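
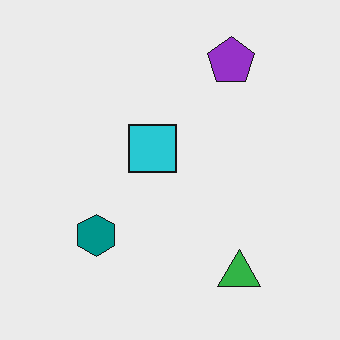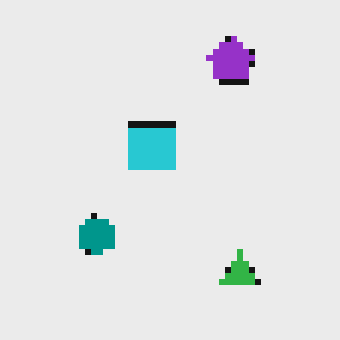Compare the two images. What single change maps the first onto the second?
The image was moderately pixelated.

Shapes are reduced to large square blocks; fine edges and outlines are lost — a downscale-then-upscale (mosaic) effect.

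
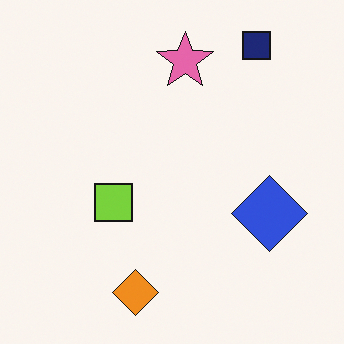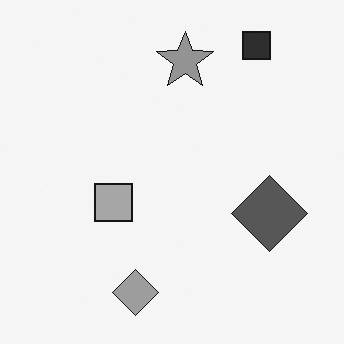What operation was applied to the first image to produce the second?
It was converted to grayscale.

All color is removed — every shape is now a shade of grey.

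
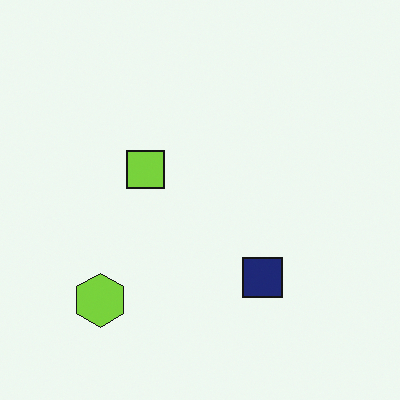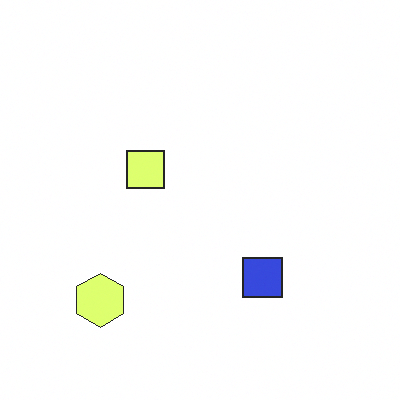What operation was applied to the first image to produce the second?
The transformation is: noticeably brightened.

Every pixel — background and shapes alike — is uniformly brightened.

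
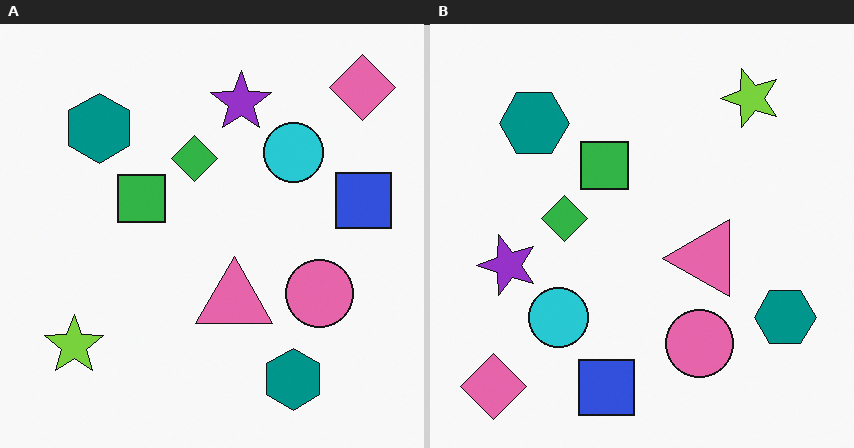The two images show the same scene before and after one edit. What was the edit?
The image was transposed (reflected across the top-left ↔ bottom-right diagonal).

Shapes have swapped their row and column positions — what was in the top-right is now in the bottom-left — a diagonal reflection.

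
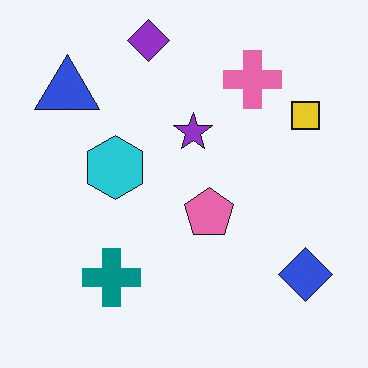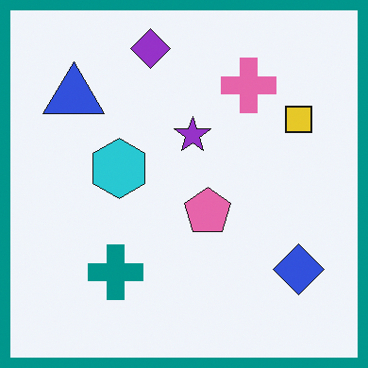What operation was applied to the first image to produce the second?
The second image is the first framed with a teal border.

A solid teal frame runs around the edge of the second image, with the content slightly shrunk inside it.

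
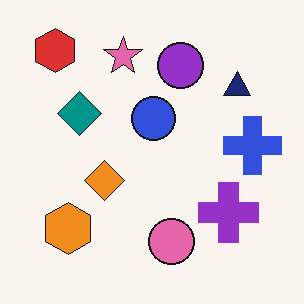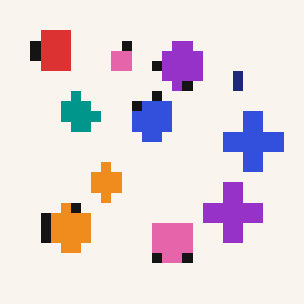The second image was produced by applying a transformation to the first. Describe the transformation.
Heavily pixelated into large blocks.

Shapes are reduced to large square blocks; fine edges and outlines are lost — a downscale-then-upscale (mosaic) effect.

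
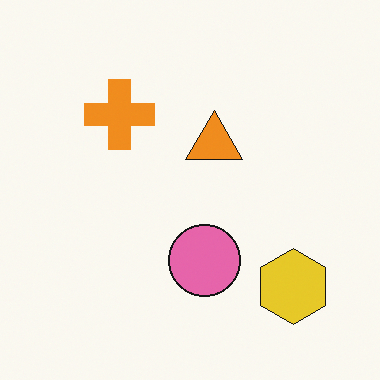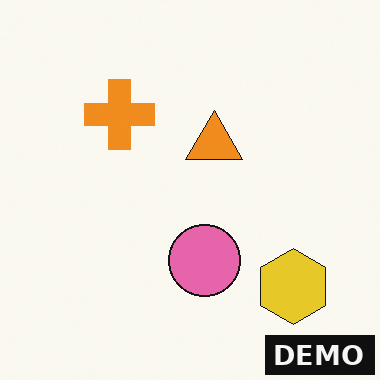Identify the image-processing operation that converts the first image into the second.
This is the original image watermarked with the text "DEMO" in the lower-right corner.

A dark label reading "DEMO" appears in the lower-right corner.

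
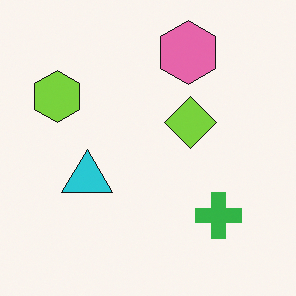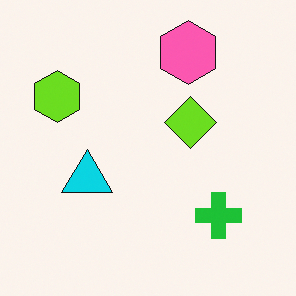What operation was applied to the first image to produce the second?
The second image is the first slightly oversaturated.

All colors are more vivid — a global saturation change.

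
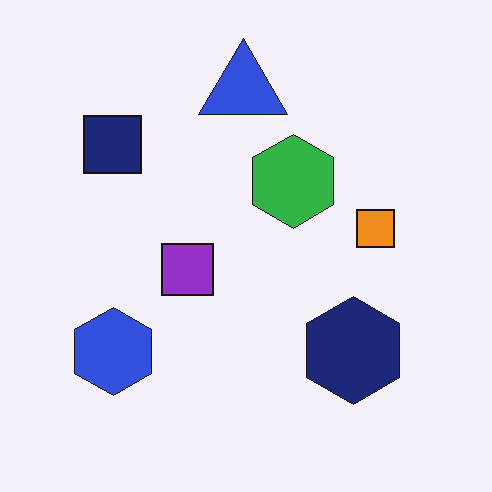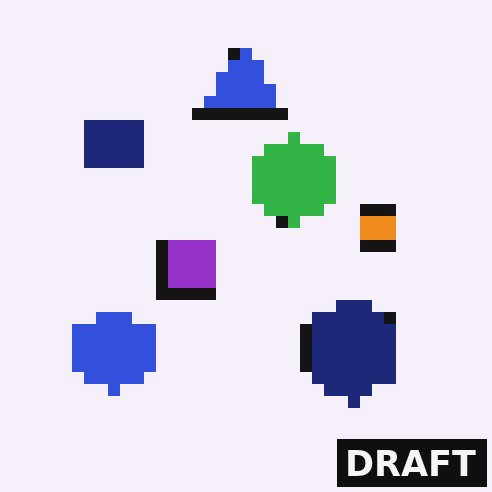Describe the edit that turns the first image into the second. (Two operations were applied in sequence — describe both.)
The image was coarsely pixelated, then watermarked with the text "DRAFT" in the lower-right corner.

Shapes are reduced to large square blocks; fine edges and outlines are lost — a downscale-then-upscale (mosaic) effect. A dark label reading "DRAFT" appears in the lower-right corner.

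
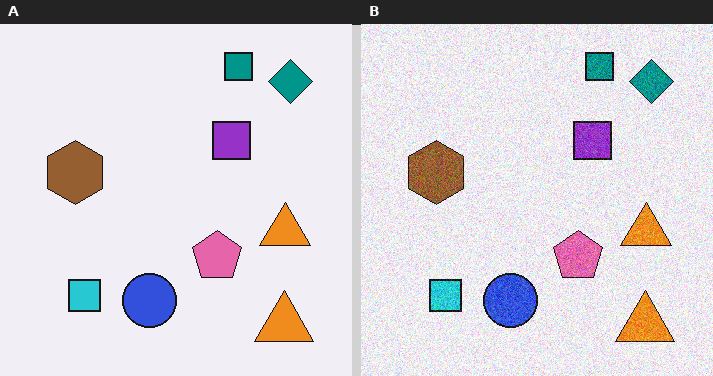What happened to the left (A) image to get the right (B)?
This is the original image degraded with moderate additive noise.

Random speckle covers the whole image, including the flat background.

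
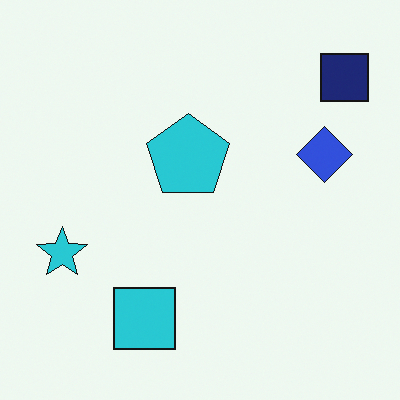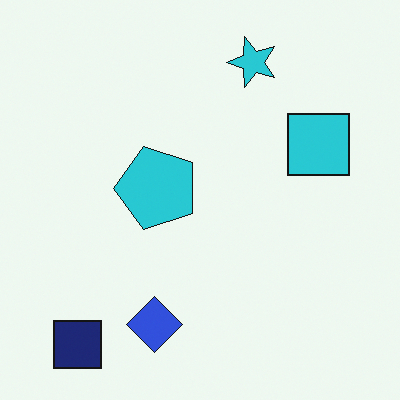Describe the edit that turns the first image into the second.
The transformation is: transposed (reflected across the top-left ↔ bottom-right diagonal).

Shapes have swapped their row and column positions — what was in the top-right is now in the bottom-left — a diagonal reflection.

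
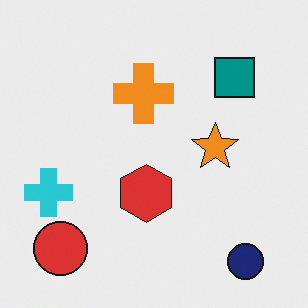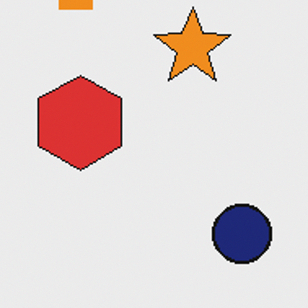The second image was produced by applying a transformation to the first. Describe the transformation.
This is the original image cropped tightly and scaled back up.

The visible shapes are larger and the field of view is narrower; shapes near the original edges may be partly or wholly outside the frame — a crop-and-rescale.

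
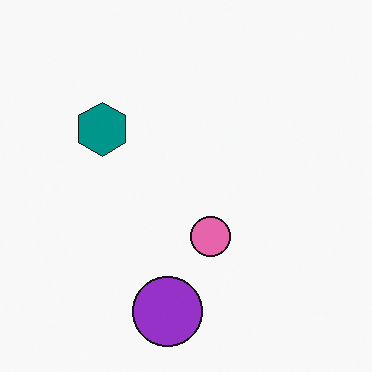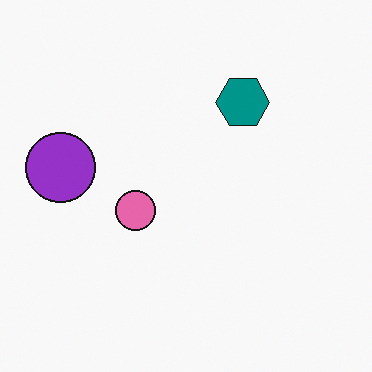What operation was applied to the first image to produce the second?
The second image is the first rotated 90° clockwise.

The purple circle sits in the bottom of the first image and the left of the second — consistent with a whole-image 90° clockwise rotation.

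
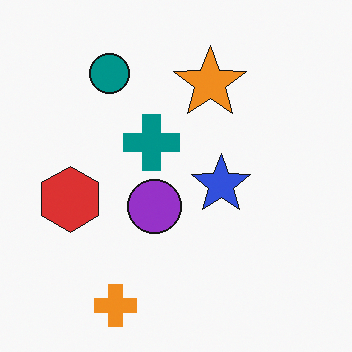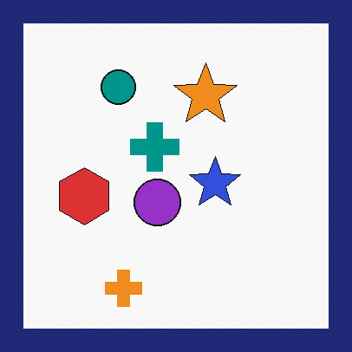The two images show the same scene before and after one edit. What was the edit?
It was framed with a navy border.

A solid navy frame runs around the edge of the second image, with the content slightly shrunk inside it.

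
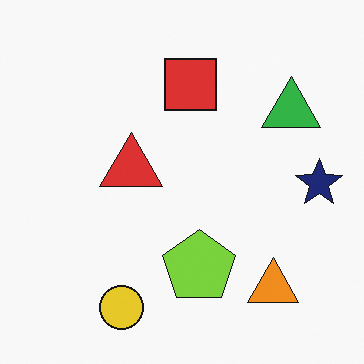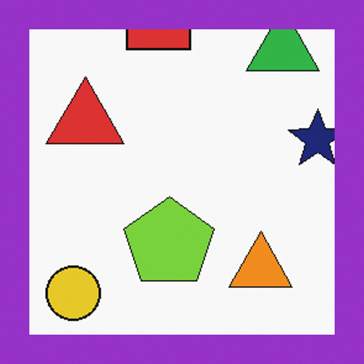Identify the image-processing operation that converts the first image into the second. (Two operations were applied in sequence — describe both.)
It was cropped to a modestly smaller region and rescaled, then framed with a purple border.

The visible shapes are larger and the field of view is narrower; shapes near the original edges may be partly or wholly outside the frame — a crop-and-rescale. A solid purple frame runs around the edge of the second image, with the content slightly shrunk inside it.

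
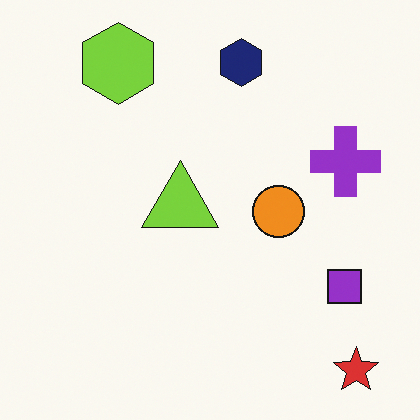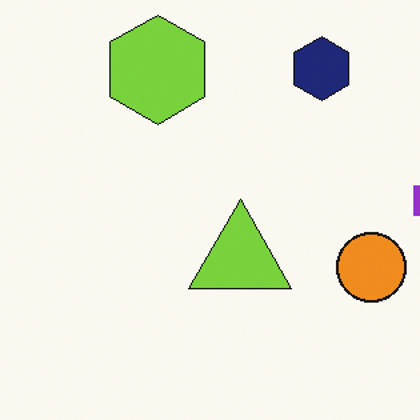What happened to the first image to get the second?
It was cropped slightly and scaled back up.

The visible shapes are larger and the field of view is narrower; shapes near the original edges may be partly or wholly outside the frame — a crop-and-rescale.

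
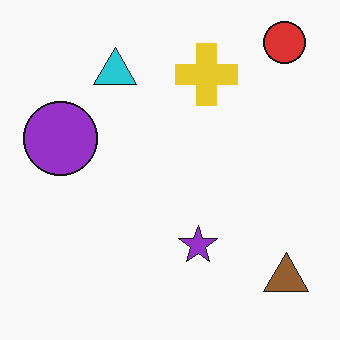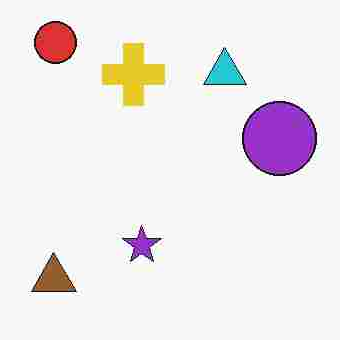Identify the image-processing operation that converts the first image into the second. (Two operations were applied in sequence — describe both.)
The image was heavily JPEG-compressed with obvious blocking artifacts, then flipped horizontally (left ↔ right).

Blocky 8×8 compression artifacts appear around shape edges and the flat background shows ringing — characteristic JPEG degradation. The brown triangle is in the bottom-right of the first image and the bottom-left of the second — shapes on opposite sides of the vertical midline have swapped in a mirror flip.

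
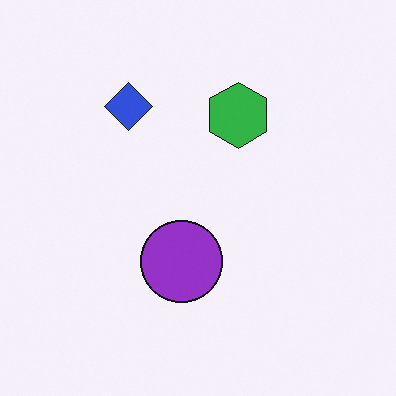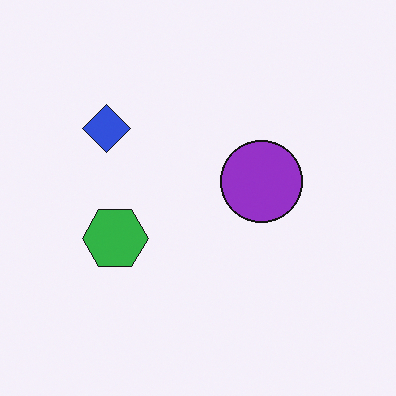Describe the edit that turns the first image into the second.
The second image is the first transposed (reflected across the top-left ↔ bottom-right diagonal).

Shapes have swapped their row and column positions — what was in the top-right is now in the bottom-left — a diagonal reflection.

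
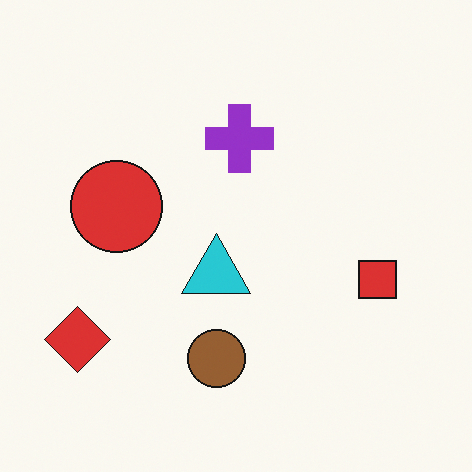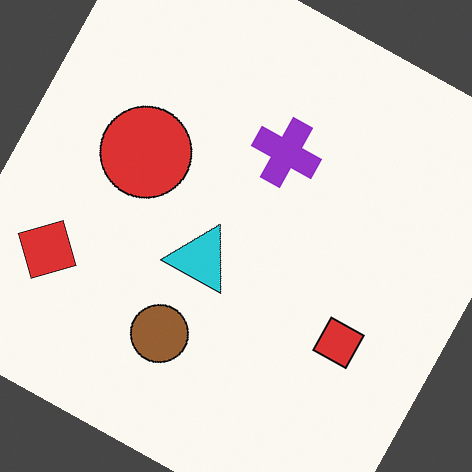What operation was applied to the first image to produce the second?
The transformation is: rotated clockwise by a clearly visible amount.

Every shape is tilted by the same angle and the image corners show triangular fill wedges — a whole-image rotation by a non-right angle.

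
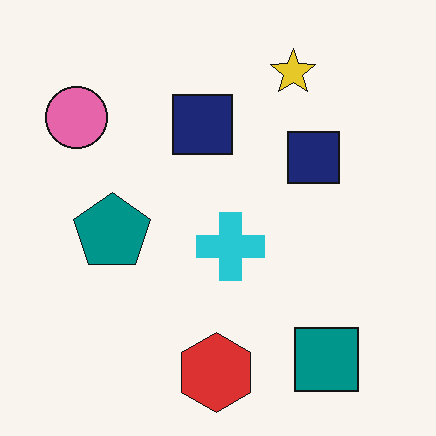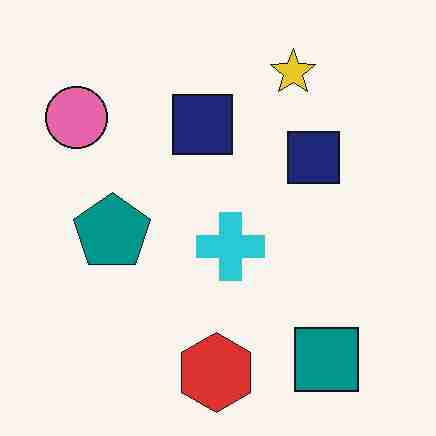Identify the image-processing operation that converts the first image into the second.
It was heavily JPEG-compressed with obvious blocking artifacts.

Blocky 8×8 compression artifacts appear around shape edges and the flat background shows ringing — characteristic JPEG degradation.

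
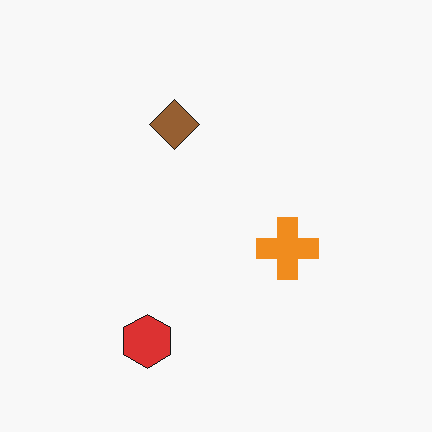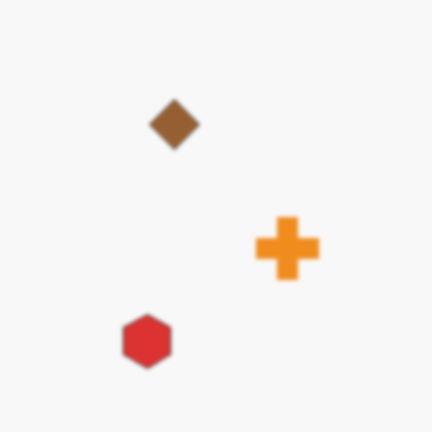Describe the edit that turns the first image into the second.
The transformation is: given a subtle gaussian blur.

Shape edges and outlines are uniformly softened across the whole image.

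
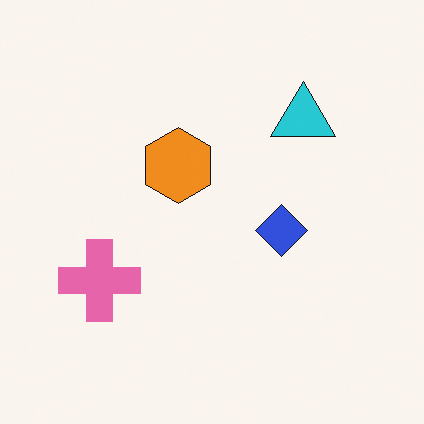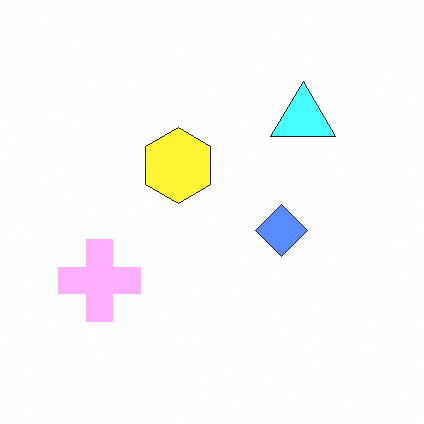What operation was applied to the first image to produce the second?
The transformation is: substantially brightened.

Every pixel — background and shapes alike — is uniformly brightened.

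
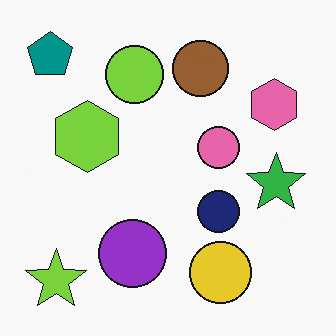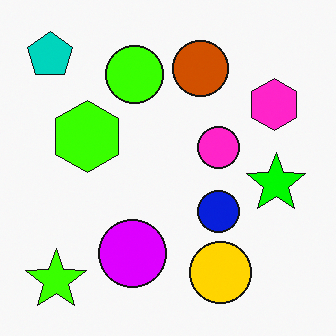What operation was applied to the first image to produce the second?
The second image is the first heavily oversaturated.

All colors are more vivid — a global saturation change.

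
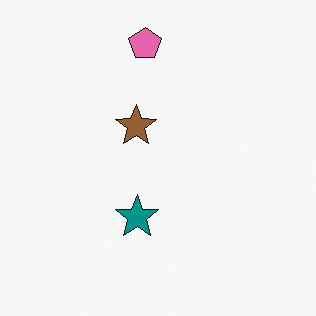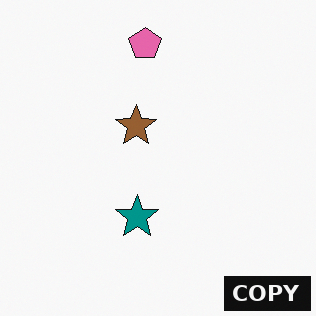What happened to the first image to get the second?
The second image is the first watermarked with the text "COPY" in the lower-right corner.

A dark label reading "COPY" appears in the lower-right corner.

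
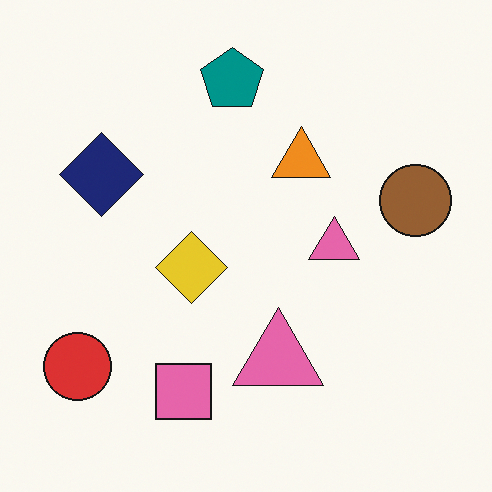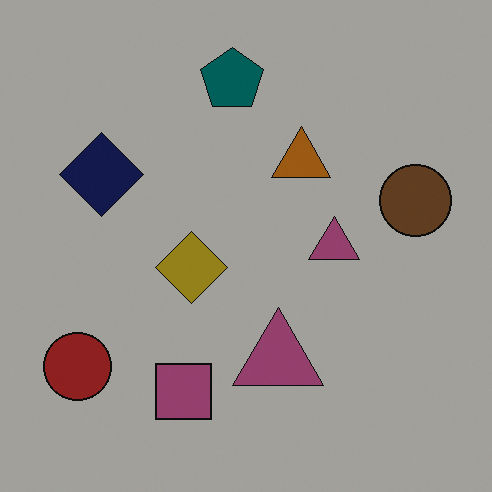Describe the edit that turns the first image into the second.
The transformation is: darkened a lot.

Every pixel — background and shapes alike — is uniformly darkened.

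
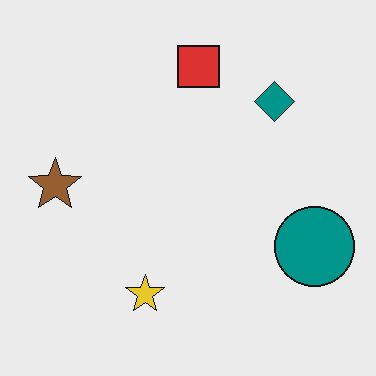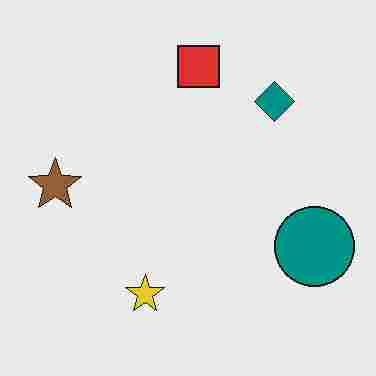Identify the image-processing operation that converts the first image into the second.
It was heavily JPEG-compressed with obvious blocking artifacts.

Blocky 8×8 compression artifacts appear around shape edges and the flat background shows ringing — characteristic JPEG degradation.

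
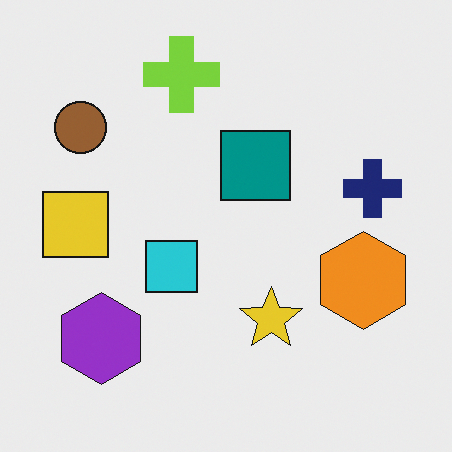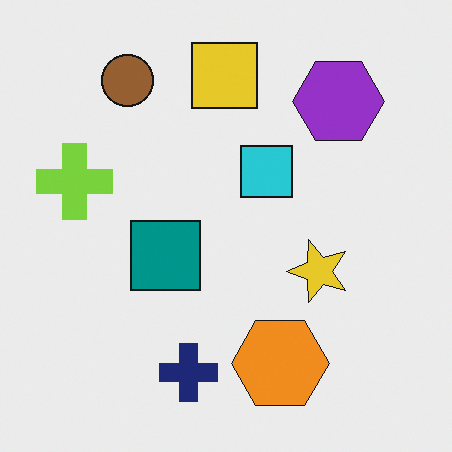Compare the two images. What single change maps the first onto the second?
The image was transposed (reflected across the top-left ↔ bottom-right diagonal).

Shapes have swapped their row and column positions — what was in the top-right is now in the bottom-left — a diagonal reflection.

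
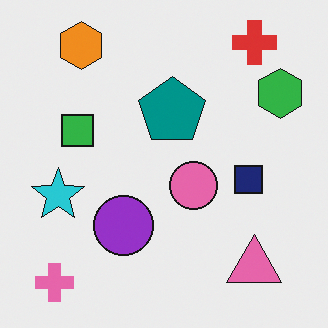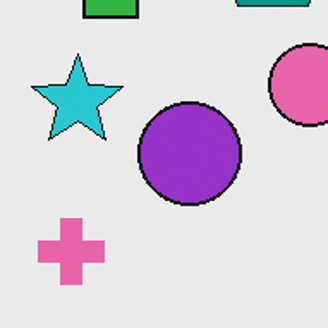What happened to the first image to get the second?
Cropped to a noticeably smaller region and rescaled.

The visible shapes are larger and the field of view is narrower; shapes near the original edges may be partly or wholly outside the frame — a crop-and-rescale.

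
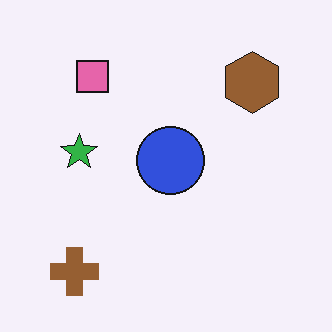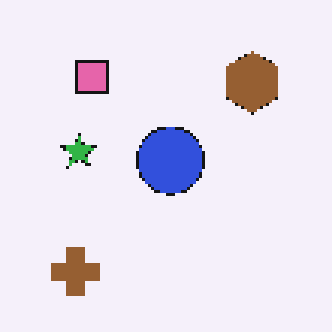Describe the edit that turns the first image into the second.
The transformation is: mildly pixelated.

Shapes are reduced to large square blocks; fine edges and outlines are lost — a downscale-then-upscale (mosaic) effect.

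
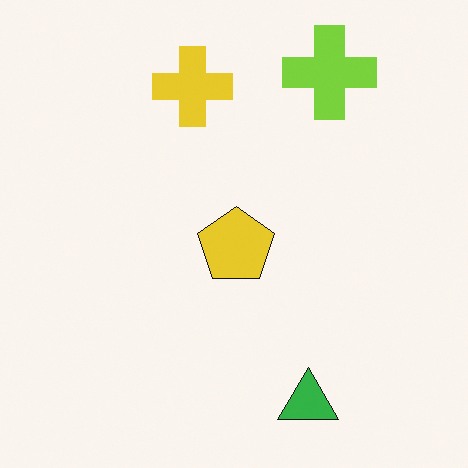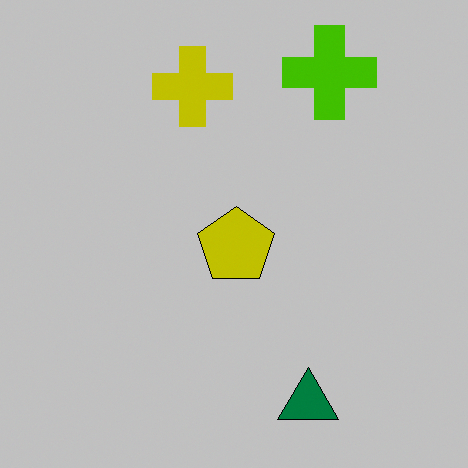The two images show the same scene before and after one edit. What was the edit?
This is the original image heavily posterized to just a handful of flat colors.

Each flat color has snapped to a coarser quantized level — most visibly, the near-white background has dropped to a flat grey.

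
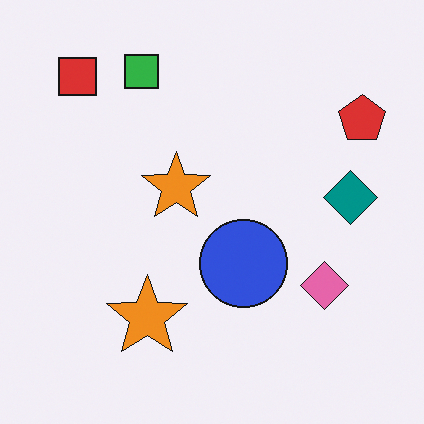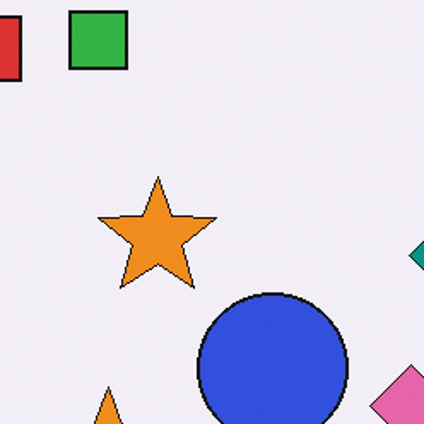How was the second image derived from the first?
It was cropped tightly and scaled back up.

The visible shapes are larger and the field of view is narrower; shapes near the original edges may be partly or wholly outside the frame — a crop-and-rescale.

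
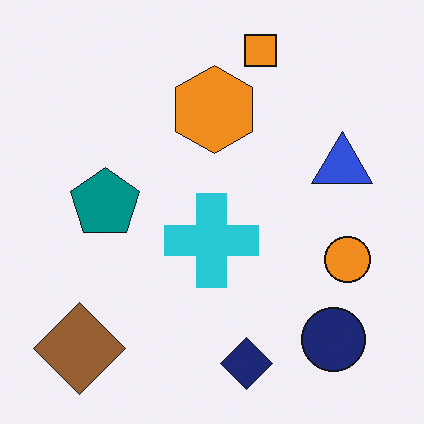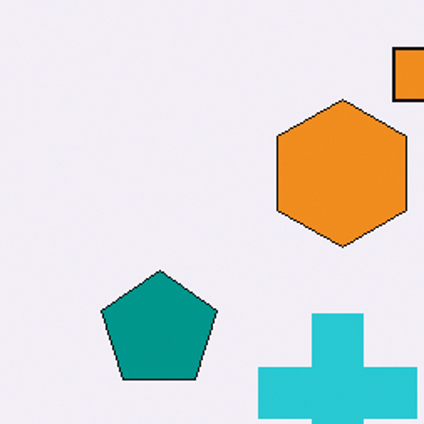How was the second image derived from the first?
It was cropped tightly and scaled back up.

The visible shapes are larger and the field of view is narrower; shapes near the original edges may be partly or wholly outside the frame — a crop-and-rescale.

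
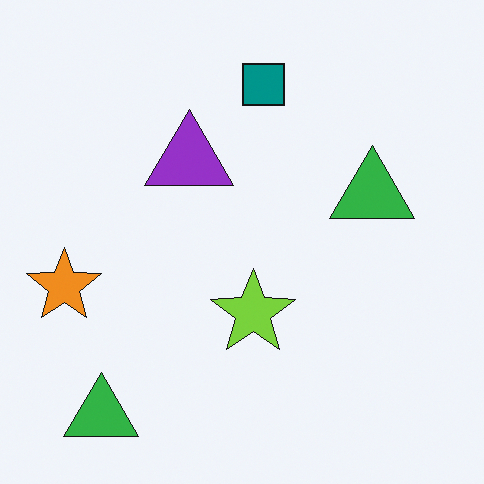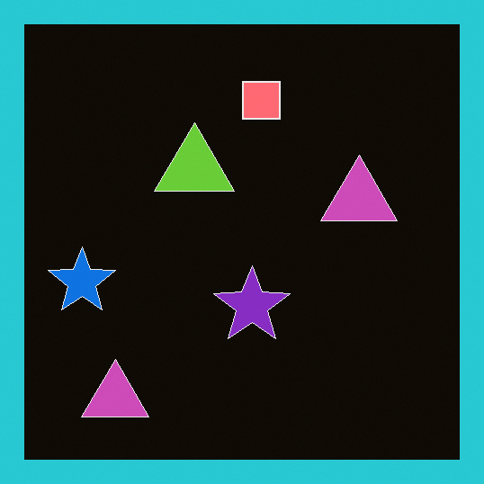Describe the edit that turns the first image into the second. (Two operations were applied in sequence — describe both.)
It was color-inverted (negative), then framed with a cyan border.

The light background has become dark and every shape's color is its complement — a photographic negative. A solid cyan frame runs around the edge of the second image, with the content slightly shrunk inside it.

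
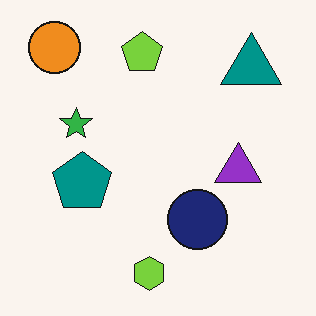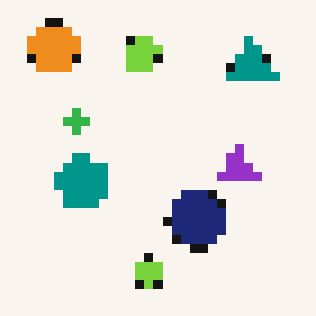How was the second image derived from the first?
The image was heavily pixelated into large blocks.

Shapes are reduced to large square blocks; fine edges and outlines are lost — a downscale-then-upscale (mosaic) effect.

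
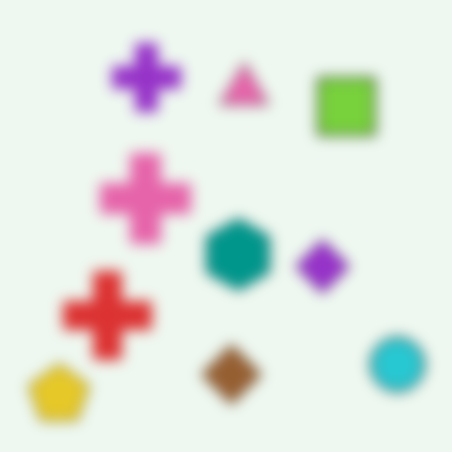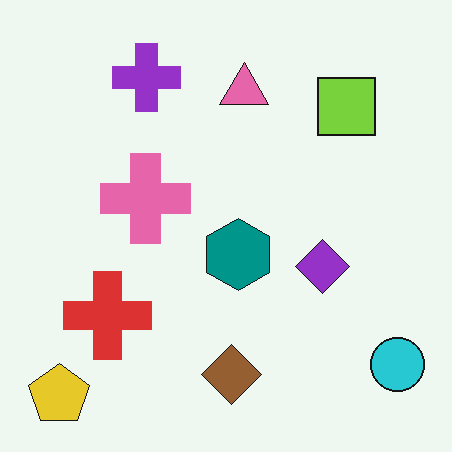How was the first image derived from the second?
It was strongly gaussian-blurred.

Shape edges and outlines are uniformly softened across the whole image.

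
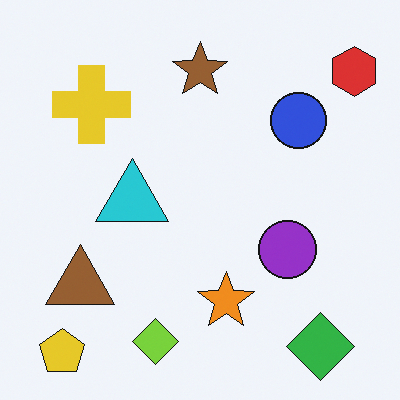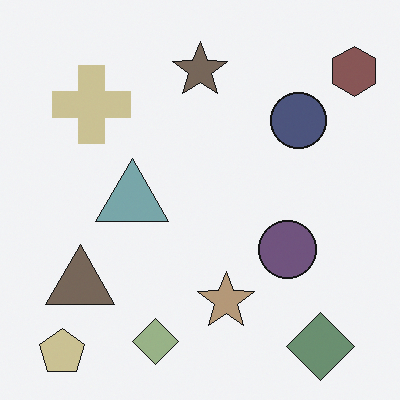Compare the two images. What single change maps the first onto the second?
The image was heavily desaturated.

All colors are more muted and greyish — a global saturation change.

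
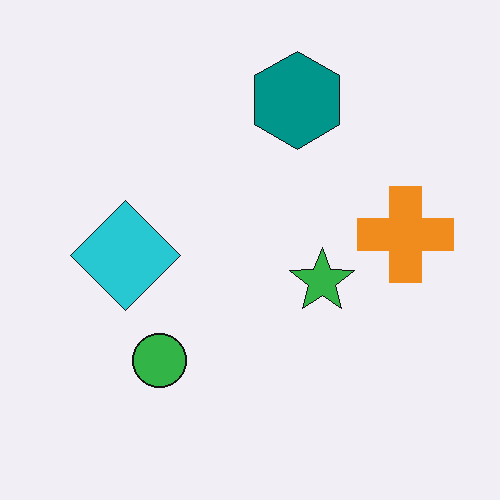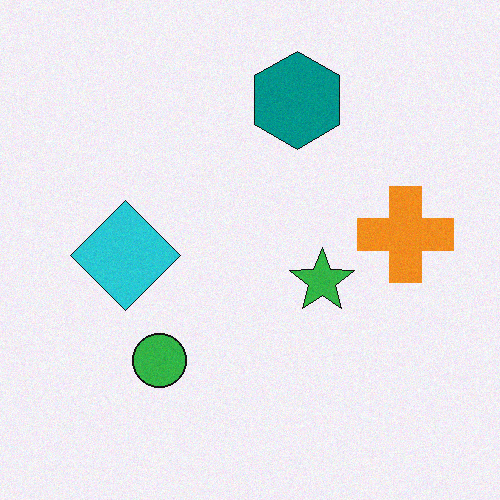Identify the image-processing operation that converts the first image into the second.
The transformation is: degraded with subtle gaussian noise.

Random speckle covers the whole image, including the flat background.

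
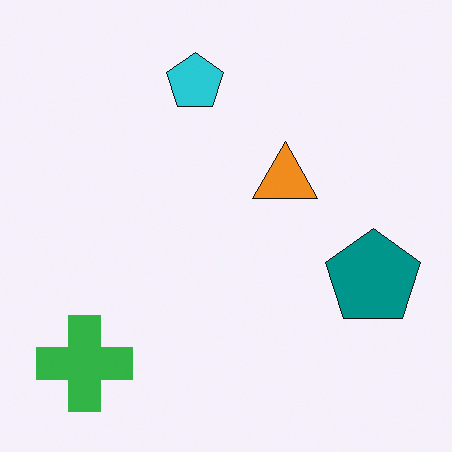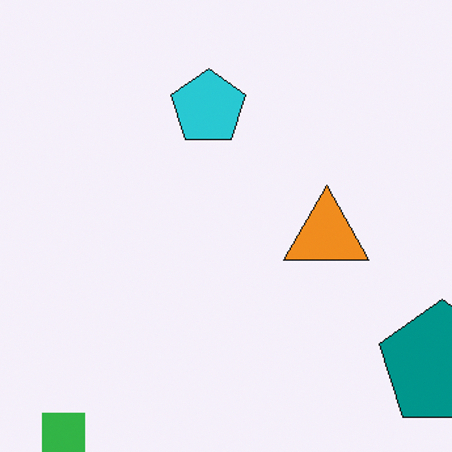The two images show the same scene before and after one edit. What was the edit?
The second image is the first cropped slightly and scaled back up.

The visible shapes are larger and the field of view is narrower; shapes near the original edges may be partly or wholly outside the frame — a crop-and-rescale.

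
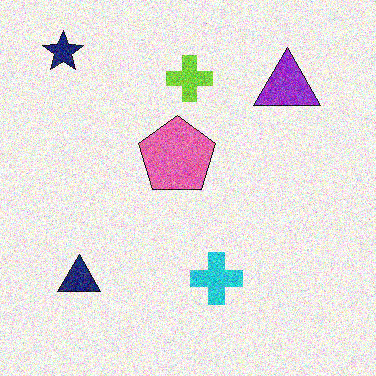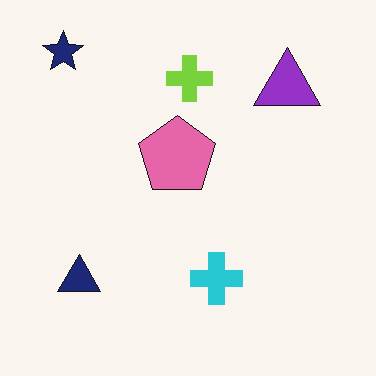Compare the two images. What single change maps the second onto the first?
The first image is the second degraded with a thick layer of grain.

Random speckle covers the whole image, including the flat background.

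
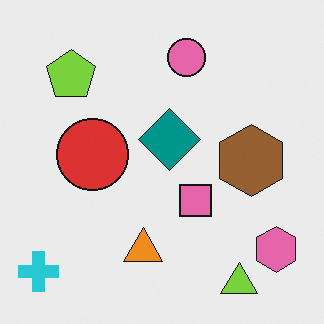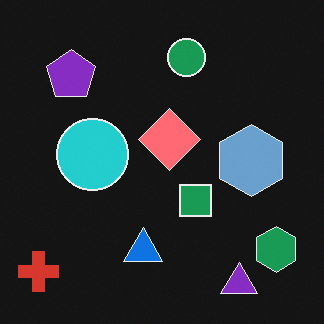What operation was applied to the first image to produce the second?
The second image is the first color-inverted (negative).

The light background has become dark and every shape's color is its complement — a photographic negative.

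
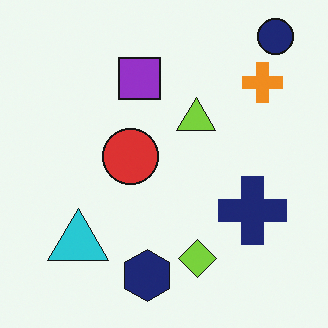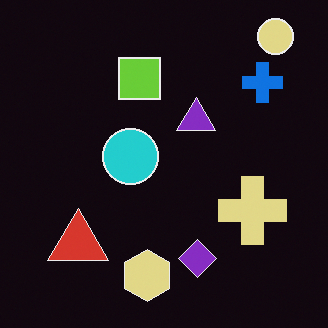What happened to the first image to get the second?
The transformation is: color-inverted (negative).

The light background has become dark and every shape's color is its complement — a photographic negative.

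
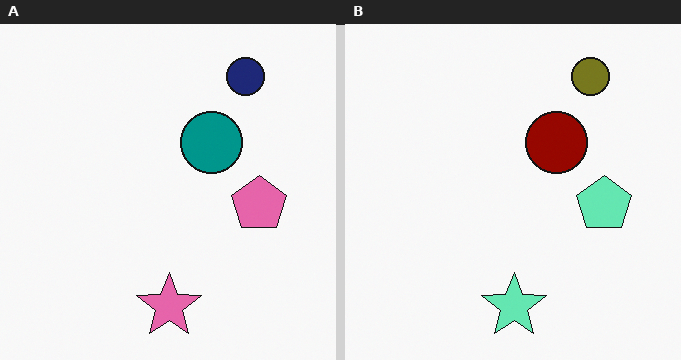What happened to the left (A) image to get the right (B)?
Hue-shifted by a large amount.

Every shape's color has rotated by the same amount around the hue wheel — a uniform hue shift.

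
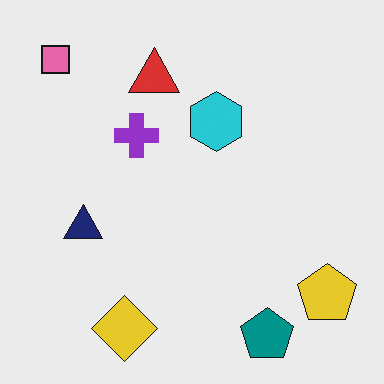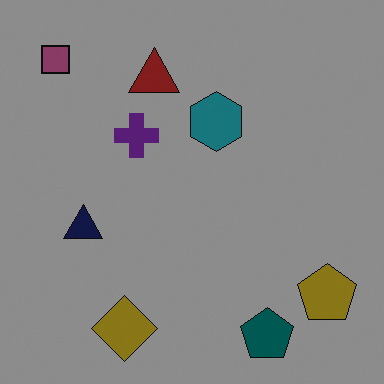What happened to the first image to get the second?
The transformation is: noticeably darkened.

Every pixel — background and shapes alike — is uniformly darkened.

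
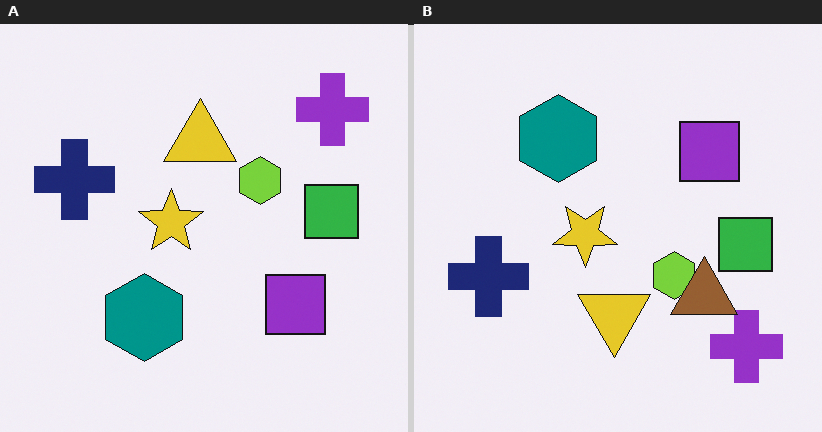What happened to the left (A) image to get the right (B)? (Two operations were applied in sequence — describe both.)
The right (B) image is the left (A) flipped vertically (top ↔ bottom), then overlaid with an additional brown triangle.

The purple cross is in the top-right of the left (A) image and the bottom-right of the right (B) — shapes on opposite sides of the horizontal midline have swapped in a mirror flip. A brown triangle appears in the right (B) image that is absent from the left (A).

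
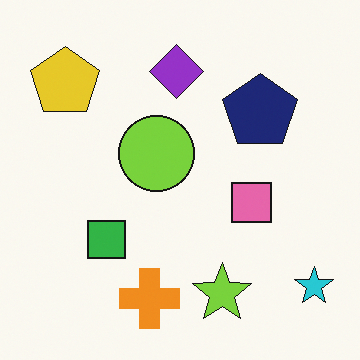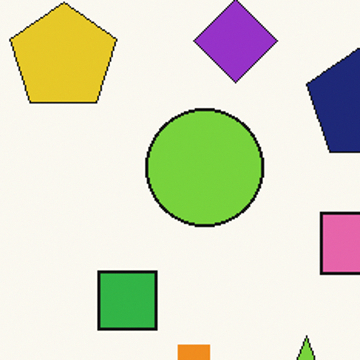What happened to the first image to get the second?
It was cropped to a modestly smaller region and rescaled.

The visible shapes are larger and the field of view is narrower; shapes near the original edges may be partly or wholly outside the frame — a crop-and-rescale.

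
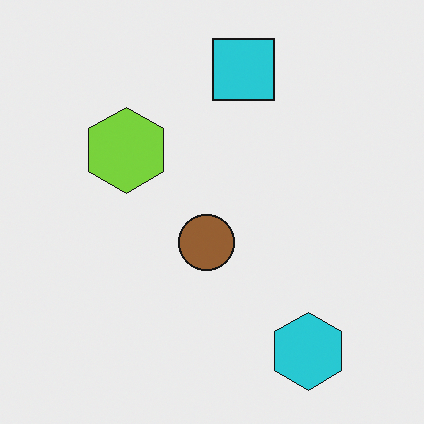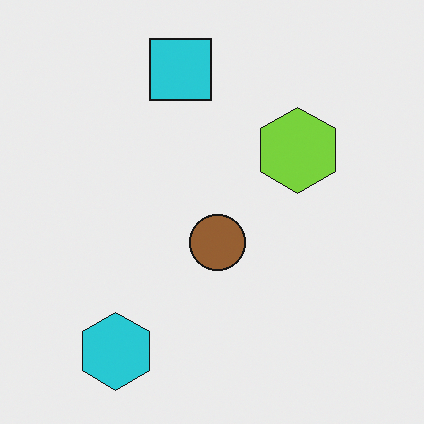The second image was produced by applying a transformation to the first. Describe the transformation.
The transformation is: flipped horizontally (left ↔ right).

The cyan hexagon is in the bottom-right of the first image and the bottom-left of the second — shapes on opposite sides of the vertical midline have swapped in a mirror flip.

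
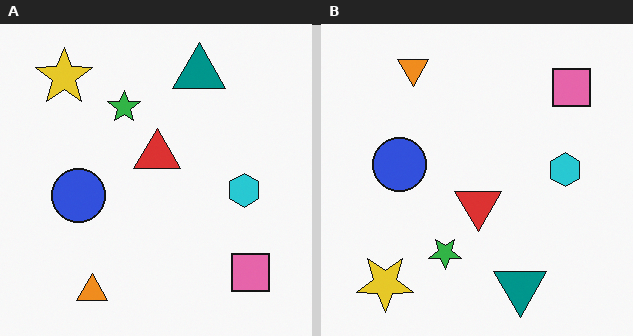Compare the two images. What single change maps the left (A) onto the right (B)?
Flipped vertically (top ↔ bottom).

The orange triangle is in the bottom-left of the left (A) image and the top-left of the right (B) — shapes on opposite sides of the horizontal midline have swapped in a mirror flip.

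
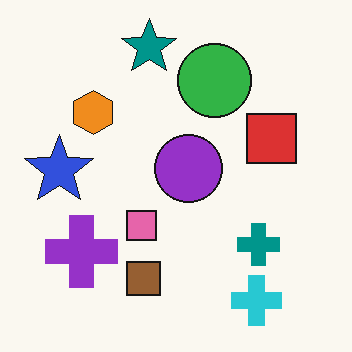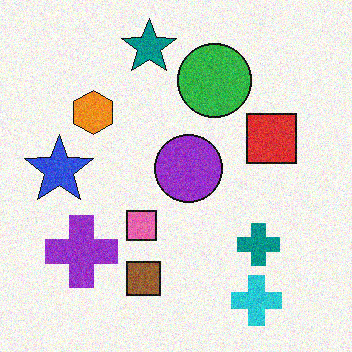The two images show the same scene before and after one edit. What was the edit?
This is the original image degraded with visible gaussian noise.

Random speckle covers the whole image, including the flat background.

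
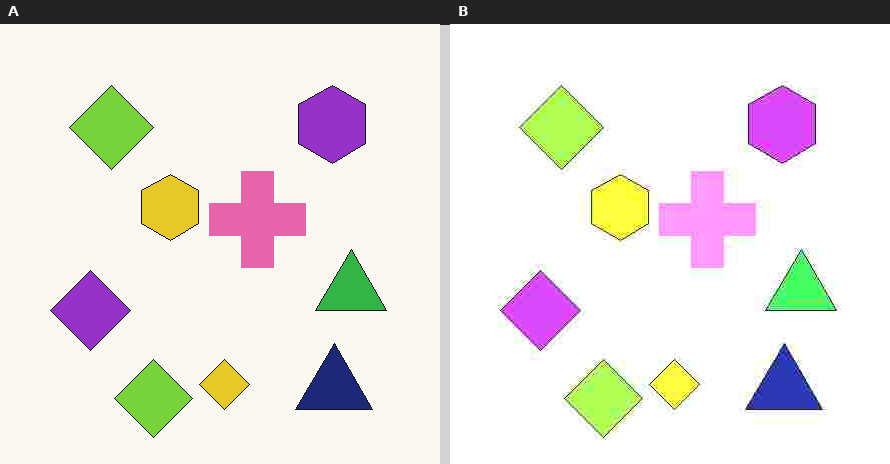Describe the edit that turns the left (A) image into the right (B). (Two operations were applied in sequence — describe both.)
The image was substantially brightened, then heavily JPEG-compressed with obvious blocking artifacts.

Every pixel — background and shapes alike — is uniformly brightened. Blocky 8×8 compression artifacts appear around shape edges and the flat background shows ringing — characteristic JPEG degradation.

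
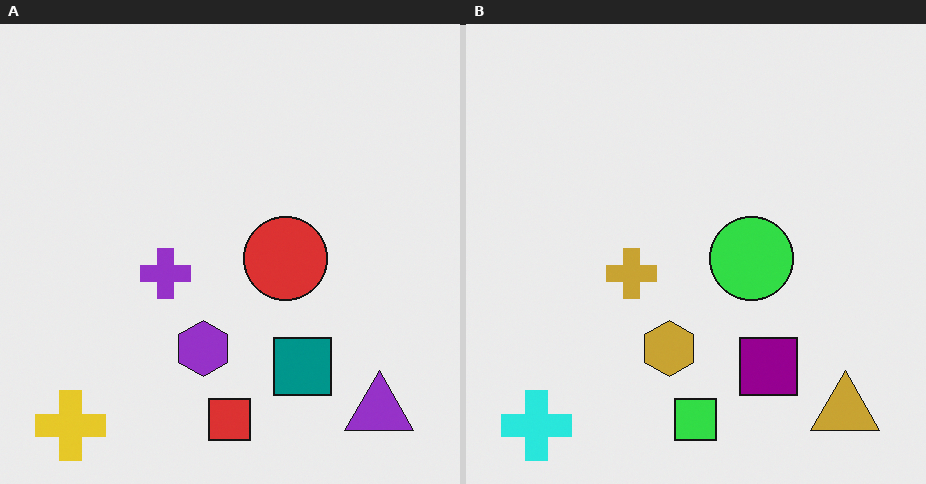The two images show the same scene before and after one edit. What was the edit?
This is the original image hue-shifted noticeably.

Every shape's color has rotated by the same amount around the hue wheel — a uniform hue shift.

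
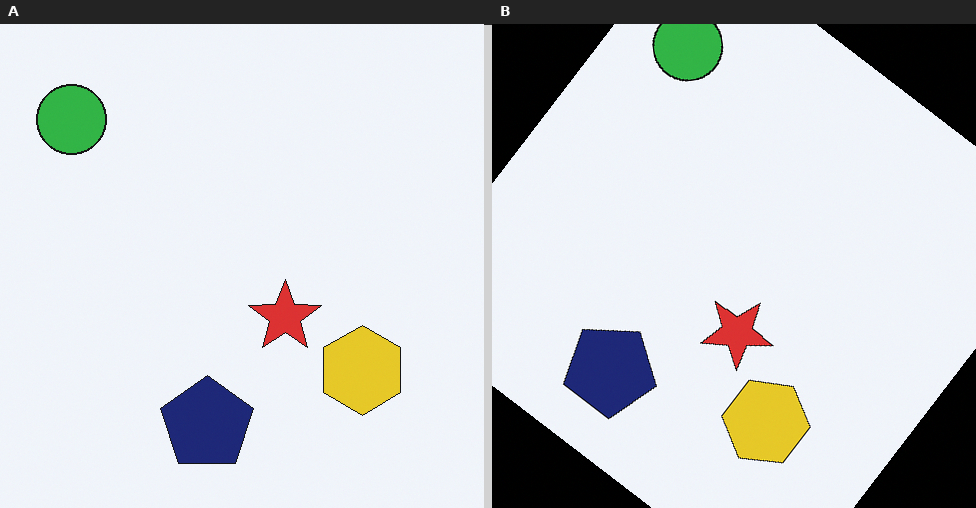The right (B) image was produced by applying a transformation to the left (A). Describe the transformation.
Rotated clockwise by a large amount — several tens of degrees.

Every shape is tilted by the same angle and the image corners show triangular fill wedges — a whole-image rotation by a non-right angle.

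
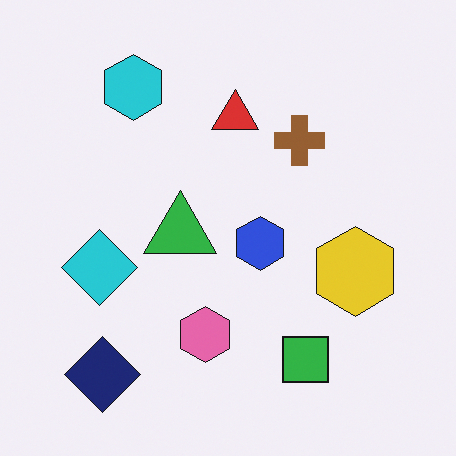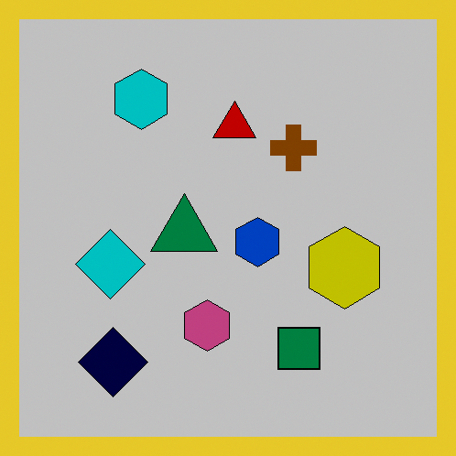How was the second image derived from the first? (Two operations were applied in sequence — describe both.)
The transformation is: aggressively posterized, then framed with a yellow border.

Each flat color has snapped to a coarser quantized level — most visibly, the near-white background has dropped to a flat grey. A solid yellow frame runs around the edge of the second image, with the content slightly shrunk inside it.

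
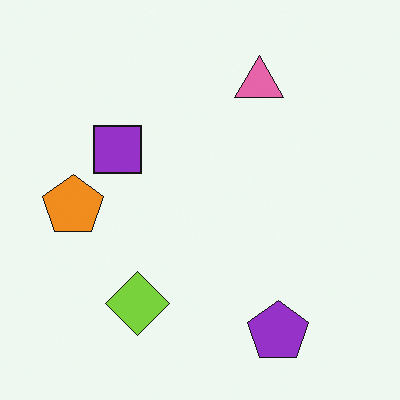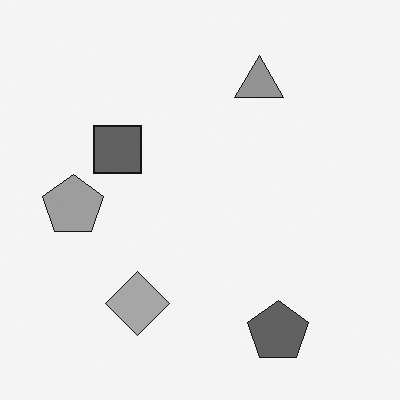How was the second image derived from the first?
The image was converted to grayscale.

All color is removed — every shape is now a shade of grey.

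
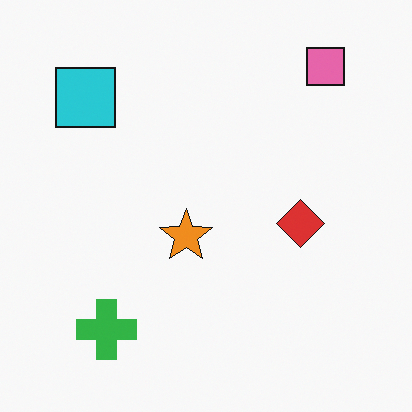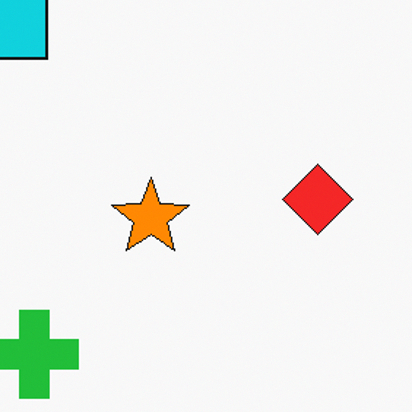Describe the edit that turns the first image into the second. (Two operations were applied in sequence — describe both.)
Slightly oversaturated, then cropped slightly and scaled back up.

All colors are more vivid — a global saturation change. The visible shapes are larger and the field of view is narrower; shapes near the original edges may be partly or wholly outside the frame — a crop-and-rescale.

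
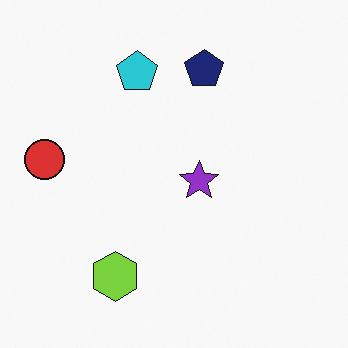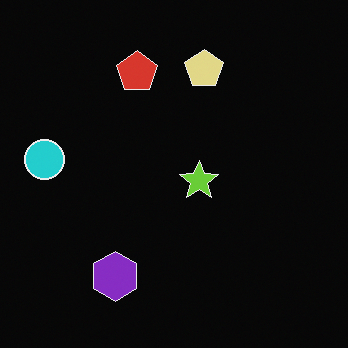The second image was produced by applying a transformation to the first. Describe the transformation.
The second image is the first color-inverted (negative).

The light background has become dark and every shape's color is its complement — a photographic negative.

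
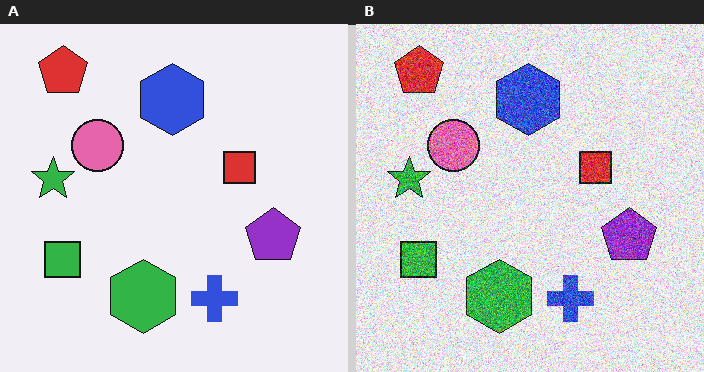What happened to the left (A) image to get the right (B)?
The transformation is: degraded with strong gaussian noise.

Random speckle covers the whole image, including the flat background.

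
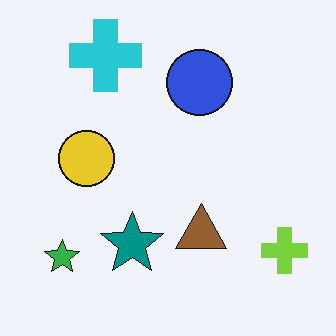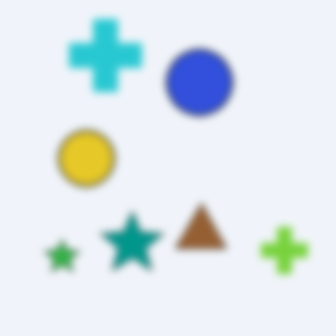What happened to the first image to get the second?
The image was noticeably gaussian-blurred.

Shape edges and outlines are uniformly softened across the whole image.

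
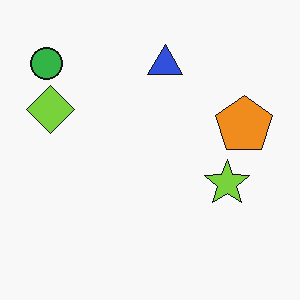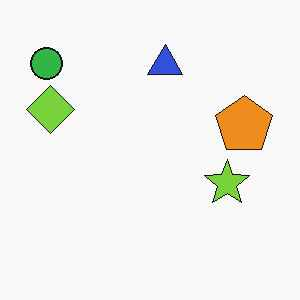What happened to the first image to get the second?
This is the original image JPEG-compressed with visible artifacts.

Blocky 8×8 compression artifacts appear around shape edges and the flat background shows ringing — characteristic JPEG degradation.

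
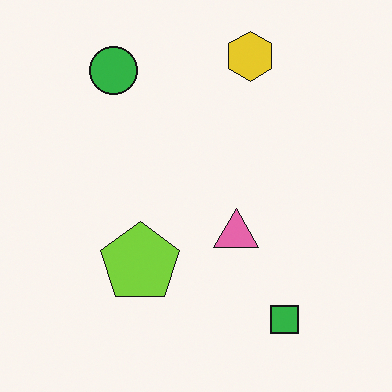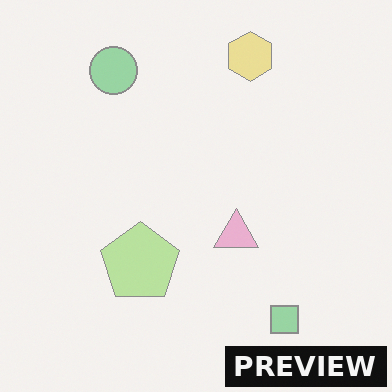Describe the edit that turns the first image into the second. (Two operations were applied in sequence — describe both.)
This is the original image given much lower contrast, then watermarked with the text "PREVIEW" in the lower-right corner.

Tones are pushed toward mid-grey across the whole image — a global contrast change. A dark label reading "PREVIEW" appears in the lower-right corner.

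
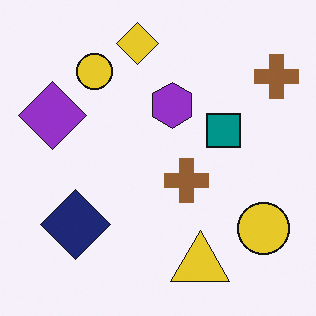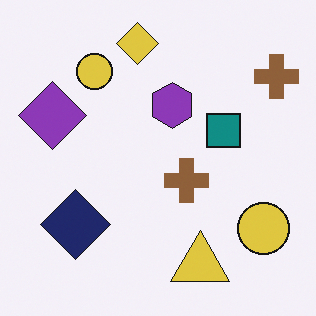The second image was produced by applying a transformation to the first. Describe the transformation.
The second image is the first slightly desaturated.

All colors are more muted and greyish — a global saturation change.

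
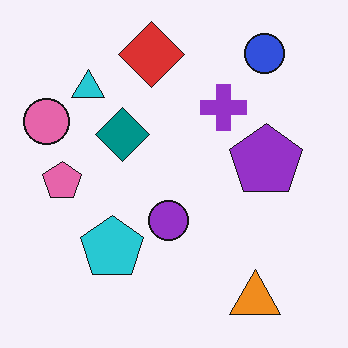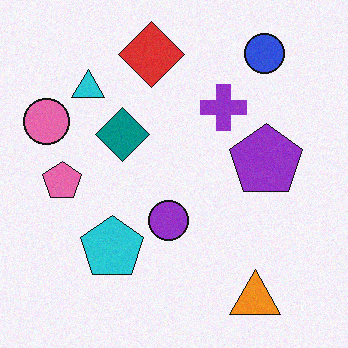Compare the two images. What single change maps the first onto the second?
This is the original image degraded with light additive noise.

Random speckle covers the whole image, including the flat background.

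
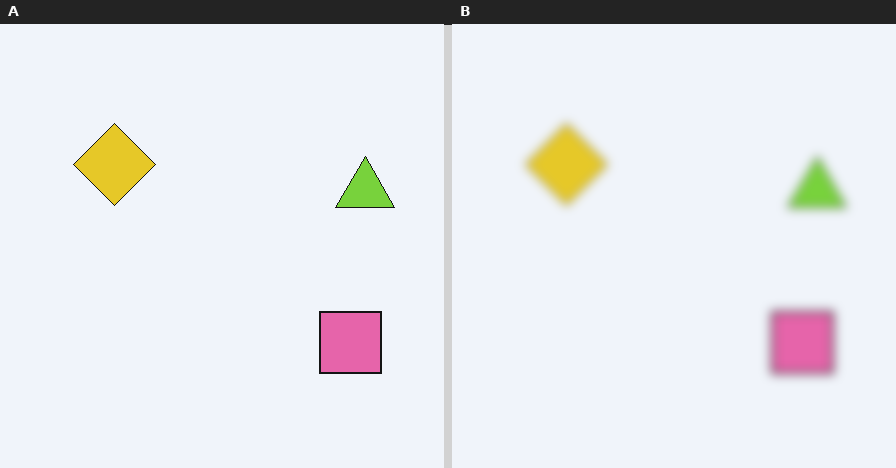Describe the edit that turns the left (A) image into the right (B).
Strongly gaussian-blurred.

Shape edges and outlines are uniformly softened across the whole image.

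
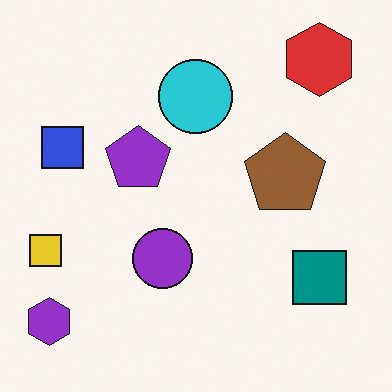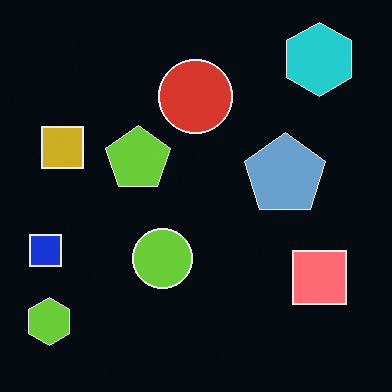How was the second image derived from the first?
The second image is the first color-inverted (negative).

The light background has become dark and every shape's color is its complement — a photographic negative.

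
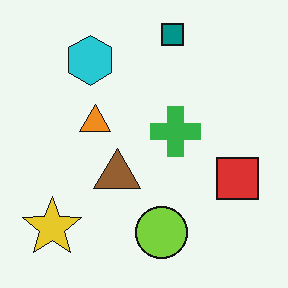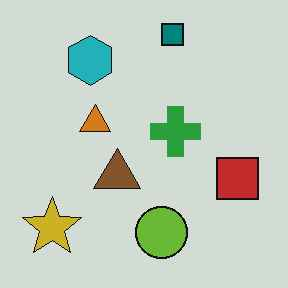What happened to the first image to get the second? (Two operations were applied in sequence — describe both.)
Darkened a little, then given moderate JPEG compression.

Every pixel — background and shapes alike — is uniformly darkened. Blocky 8×8 compression artifacts appear around shape edges and the flat background shows ringing — characteristic JPEG degradation.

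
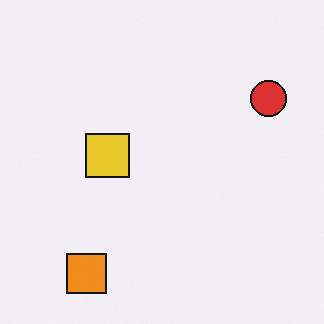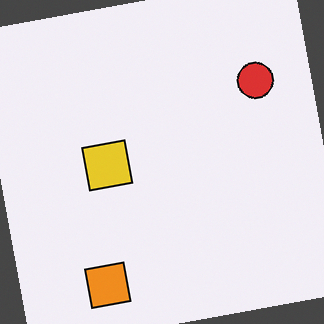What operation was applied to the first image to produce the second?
The second image is the first rotated counter-clockwise by a slight angle.

Every shape is tilted by the same angle and the image corners show triangular fill wedges — a whole-image rotation by a non-right angle.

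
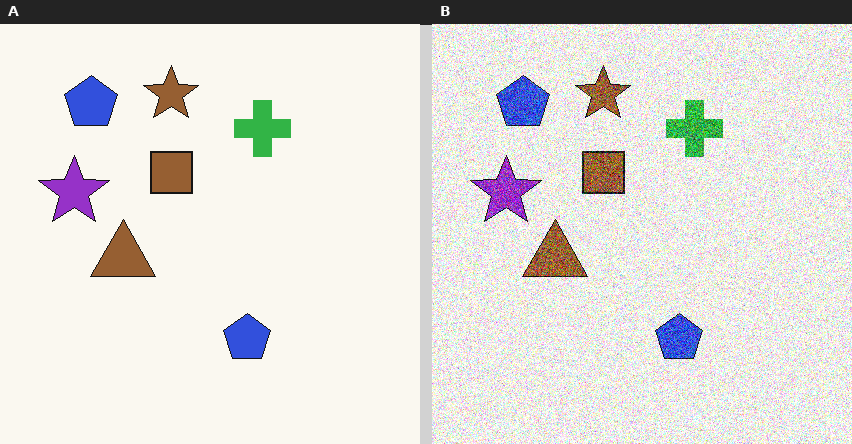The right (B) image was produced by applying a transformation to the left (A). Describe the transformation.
Degraded with a thick layer of grain.

Random speckle covers the whole image, including the flat background.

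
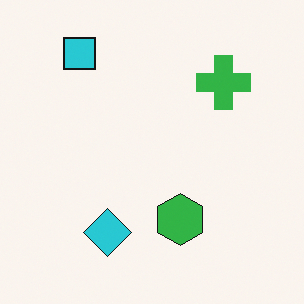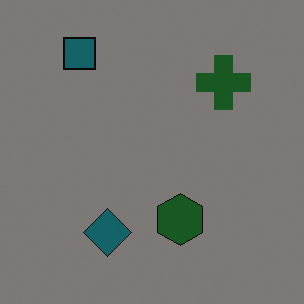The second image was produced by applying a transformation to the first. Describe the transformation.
The image was noticeably darkened.

Every pixel — background and shapes alike — is uniformly darkened.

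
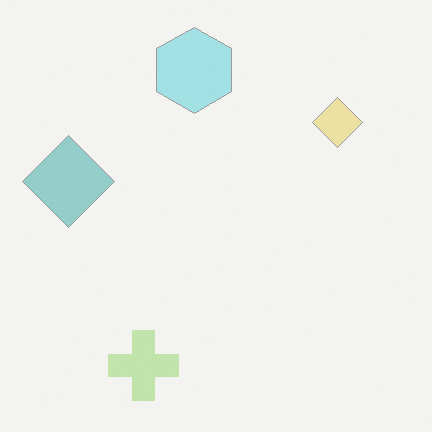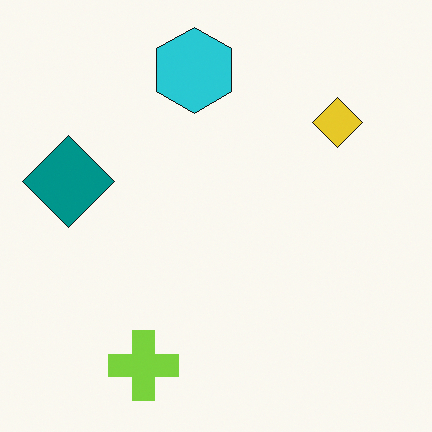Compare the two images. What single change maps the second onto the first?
The transformation is: given much lower contrast.

Tones are pushed toward mid-grey across the whole image — a global contrast change.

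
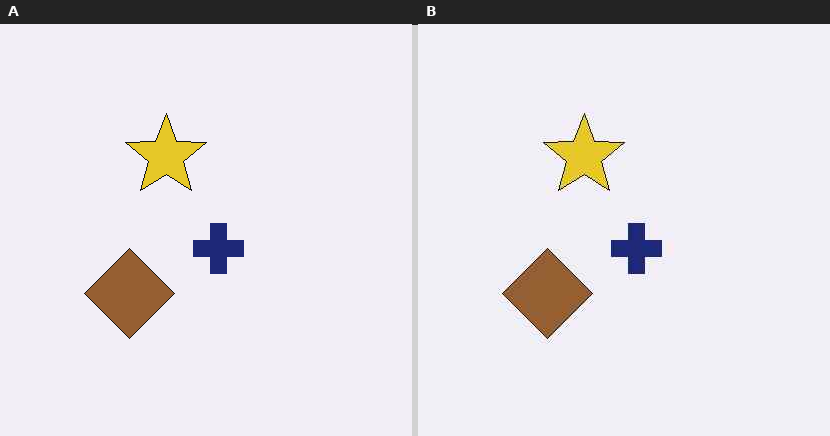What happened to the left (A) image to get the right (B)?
It was given moderate JPEG compression.

Blocky 8×8 compression artifacts appear around shape edges and the flat background shows ringing — characteristic JPEG degradation.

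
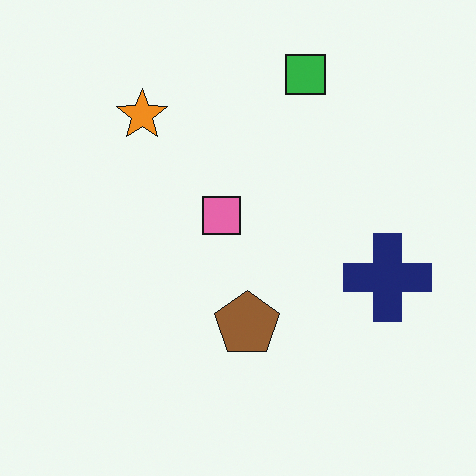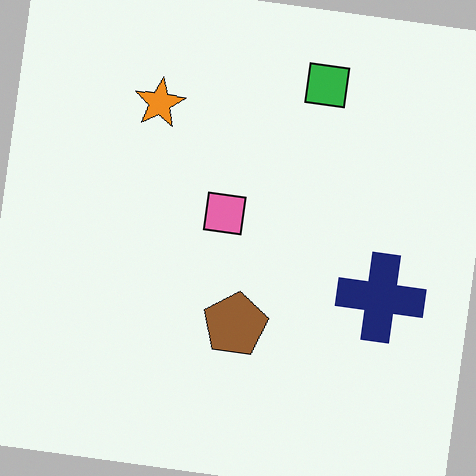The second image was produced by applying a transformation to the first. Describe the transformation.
The second image is the first rotated clockwise by a few degrees.

Every shape is tilted by the same angle and the image corners show triangular fill wedges — a whole-image rotation by a non-right angle.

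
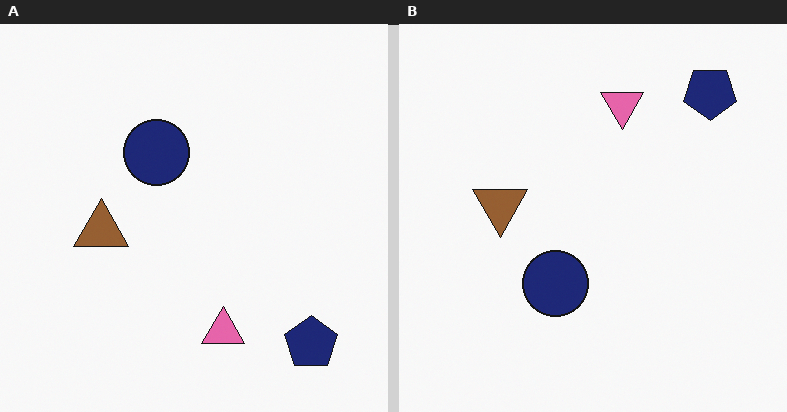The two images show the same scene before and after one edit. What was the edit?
The transformation is: flipped vertically (top ↔ bottom).

The navy pentagon is in the bottom-right of the left (A) image and the top-right of the right (B) — shapes on opposite sides of the horizontal midline have swapped in a mirror flip.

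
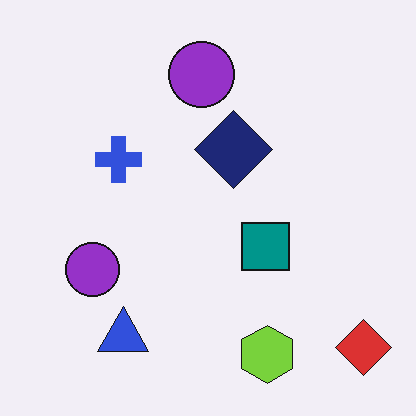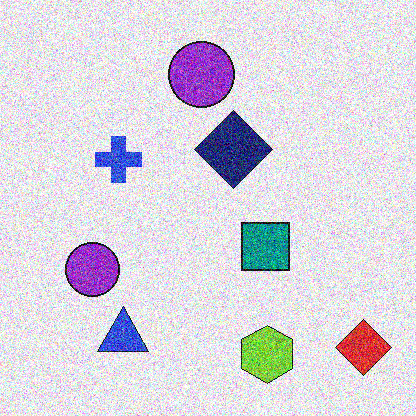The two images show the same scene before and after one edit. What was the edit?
The image was degraded with heavy additive noise.

Random speckle covers the whole image, including the flat background.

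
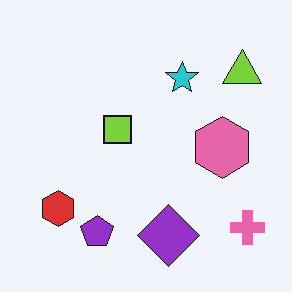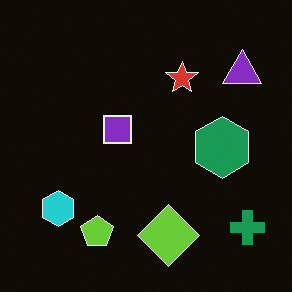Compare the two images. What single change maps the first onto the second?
The second image is the first color-inverted (negative).

The light background has become dark and every shape's color is its complement — a photographic negative.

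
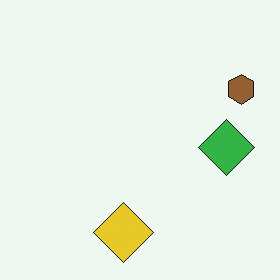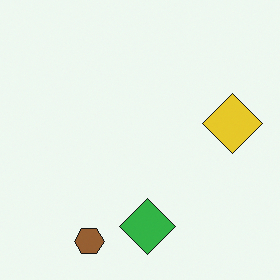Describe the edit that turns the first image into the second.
This is the original image transposed (reflected across the top-left ↔ bottom-right diagonal).

Shapes have swapped their row and column positions — what was in the top-right is now in the bottom-left — a diagonal reflection.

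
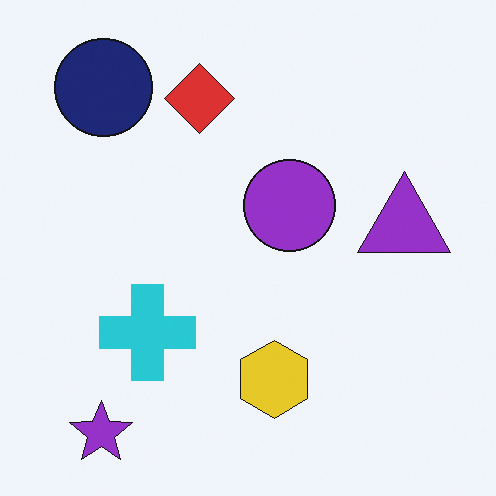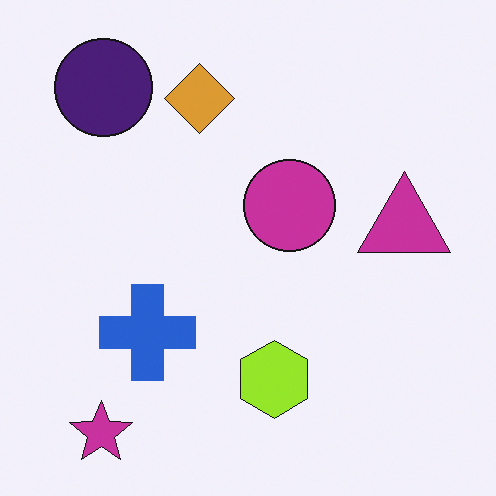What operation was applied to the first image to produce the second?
It was hue-shifted slightly.

Every shape's color has rotated by the same amount around the hue wheel — a uniform hue shift.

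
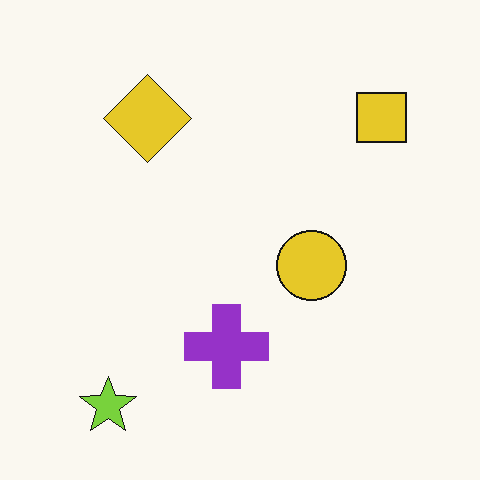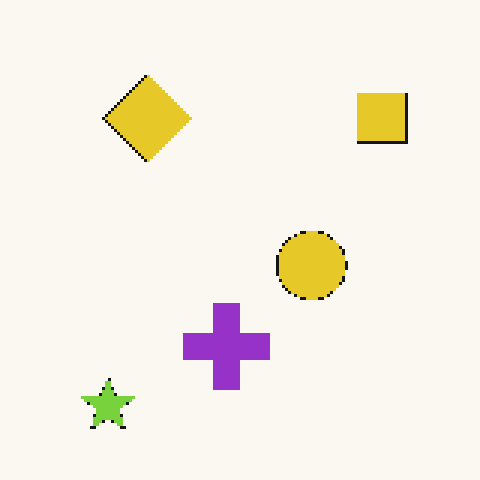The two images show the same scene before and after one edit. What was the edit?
This is the original image mildly pixelated.

Shapes are reduced to large square blocks; fine edges and outlines are lost — a downscale-then-upscale (mosaic) effect.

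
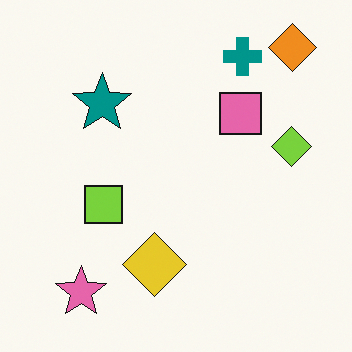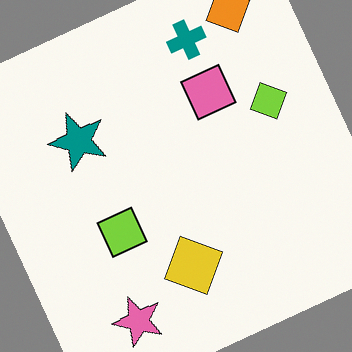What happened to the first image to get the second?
The transformation is: rotated counter-clockwise by a clearly visible amount.

Every shape is tilted by the same angle and the image corners show triangular fill wedges — a whole-image rotation by a non-right angle.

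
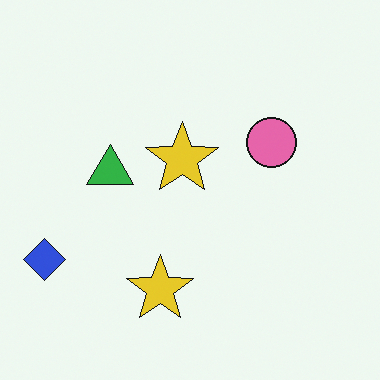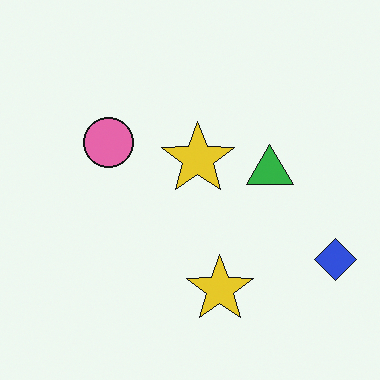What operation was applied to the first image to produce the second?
It was flipped horizontally (left ↔ right).

The blue diamond is in the bottom-left of the first image and the bottom-right of the second — shapes on opposite sides of the vertical midline have swapped in a mirror flip.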